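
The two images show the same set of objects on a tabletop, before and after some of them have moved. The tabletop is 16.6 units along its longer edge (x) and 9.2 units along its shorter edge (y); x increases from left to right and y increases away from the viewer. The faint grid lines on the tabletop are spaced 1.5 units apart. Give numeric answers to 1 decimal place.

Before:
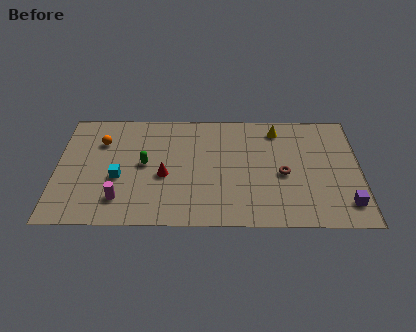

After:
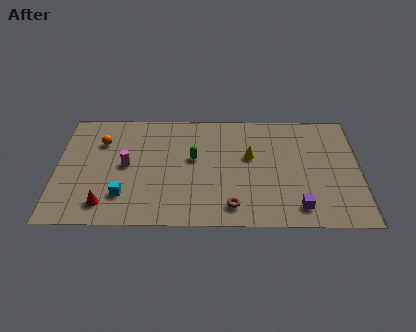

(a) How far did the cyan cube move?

1.4

The cyan cube was near (3.4, 3.7) before and (3.7, 2.3) after, so it travelled √(0.3² + 1.4²) ≈ 1.4 units.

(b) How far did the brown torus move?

3.8

The brown torus moved from about (12.4, 4.1) to (9.6, 1.5), a distance of √(2.8² + 2.6²) ≈ 3.8.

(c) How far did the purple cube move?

2.6

The purple cube was near (15.8, 1.8) before and (13.2, 1.5) after, so it travelled √(2.6² + 0.3²) ≈ 2.6 units.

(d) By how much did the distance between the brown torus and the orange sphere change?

-1.5

They were about 10.3 units apart before and 8.8 after — 1.5 units closer together.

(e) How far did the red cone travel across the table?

3.9

The red cone moved from about (5.9, 3.9) to (2.7, 1.6), a distance of √(3.2² + 2.3²) ≈ 3.9.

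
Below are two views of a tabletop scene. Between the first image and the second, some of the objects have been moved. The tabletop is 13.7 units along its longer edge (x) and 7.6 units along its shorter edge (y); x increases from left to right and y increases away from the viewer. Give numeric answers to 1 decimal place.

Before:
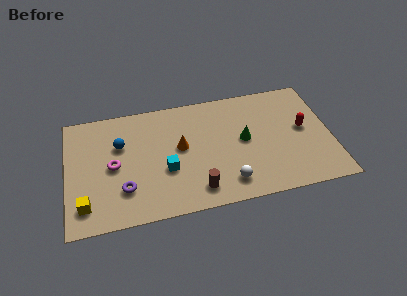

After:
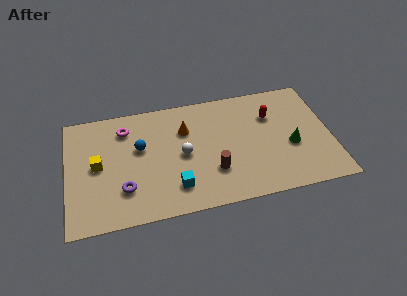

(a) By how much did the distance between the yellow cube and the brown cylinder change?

+0.4

The distance was about 5.7 in the first image and 6.1 in the second, so they moved 0.4 units further apart.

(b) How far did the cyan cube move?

1.3

The cyan cube was near (5.1, 2.9) before and (5.5, 1.7) after, so it travelled √(0.4² + 1.2²) ≈ 1.3 units.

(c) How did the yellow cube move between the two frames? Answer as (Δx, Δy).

(0.7, 2.4)

From the two frames, the yellow cube sits at roughly (0.9, 1.5) before and (1.6, 3.9) after.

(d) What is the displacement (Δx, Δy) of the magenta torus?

(0.7, 2.3)

From the two frames, the magenta torus sits at roughly (2.4, 3.7) before and (3.1, 6.0) after.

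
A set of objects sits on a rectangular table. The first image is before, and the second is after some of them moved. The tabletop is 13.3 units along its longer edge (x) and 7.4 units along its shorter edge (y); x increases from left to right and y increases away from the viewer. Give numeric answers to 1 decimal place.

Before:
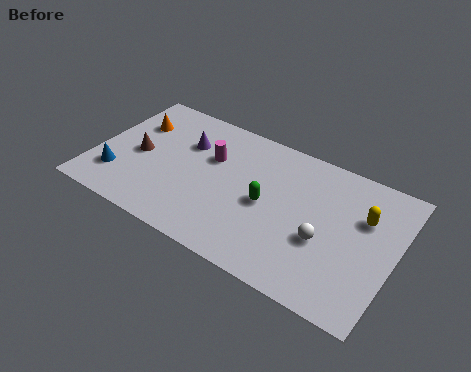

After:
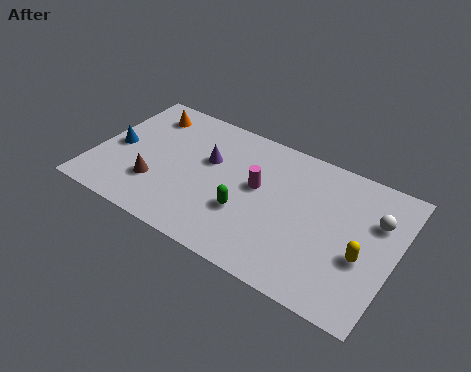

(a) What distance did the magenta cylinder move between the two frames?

2.3

The magenta cylinder moved from about (5.0, 4.8) to (7.2, 4.2), a distance of √(2.2² + 0.6²) ≈ 2.3.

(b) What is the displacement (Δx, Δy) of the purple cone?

(1.1, -0.5)

The purple cone was at about (3.8, 5.1) and moved to about (4.9, 4.6).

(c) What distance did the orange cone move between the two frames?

0.9

The orange cone moved from about (1.4, 5.2) to (1.8, 6.0), a distance of √(0.4² + 0.8²) ≈ 0.9.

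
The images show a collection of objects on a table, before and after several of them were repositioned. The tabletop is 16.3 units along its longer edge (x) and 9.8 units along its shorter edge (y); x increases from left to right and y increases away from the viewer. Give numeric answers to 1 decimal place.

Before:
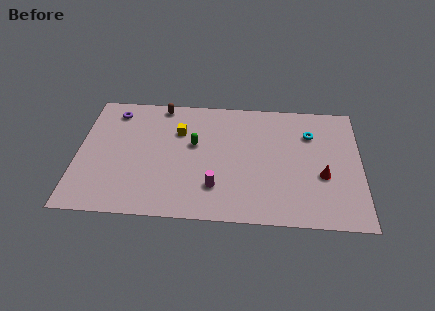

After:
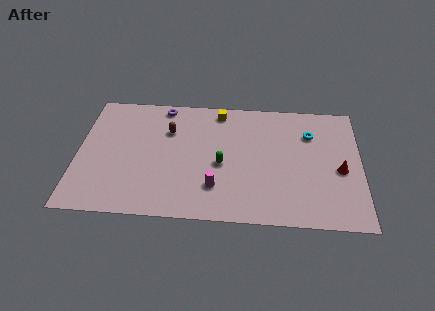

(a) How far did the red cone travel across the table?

1.1

From (14.1, 3.8) to (15.1, 4.3), the red cone covered √(1.0² + 0.5²) ≈ 1.1 units.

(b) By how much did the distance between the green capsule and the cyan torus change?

-1.0

Before: roughly 6.8 units apart; after: 5.8. That's 1.0 units closer together.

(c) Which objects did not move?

the cyan torus and the magenta cylinder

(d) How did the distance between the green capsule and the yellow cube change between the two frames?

+3.0

They were about 1.3 units apart before and 4.3 after — 3.0 units further apart.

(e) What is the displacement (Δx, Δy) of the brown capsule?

(0.5, -2.1)

The brown capsule was at about (4.7, 8.9) and moved to about (5.2, 6.8).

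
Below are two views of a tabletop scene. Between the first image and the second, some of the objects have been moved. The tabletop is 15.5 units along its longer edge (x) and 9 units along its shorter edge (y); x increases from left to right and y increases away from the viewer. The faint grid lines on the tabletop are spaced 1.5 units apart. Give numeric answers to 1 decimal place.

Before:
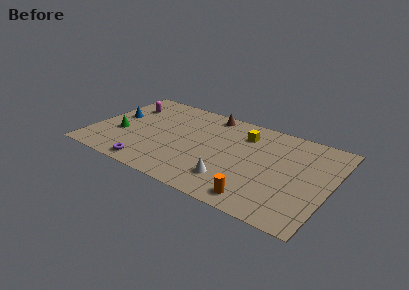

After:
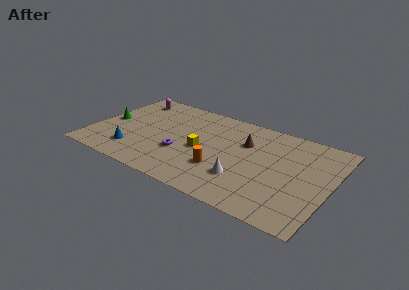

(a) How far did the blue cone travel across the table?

3.5

The blue cone was near (1.3, 5.1) before and (3.0, 2.0) after, so it travelled √(1.7² + 3.1²) ≈ 3.5 units.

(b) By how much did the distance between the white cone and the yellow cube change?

-1.4

Before: roughly 4.8 units apart; after: 3.4. That's 1.4 units closer together.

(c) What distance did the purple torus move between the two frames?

2.8

From (4.3, 1.0) to (6.0, 3.2), the purple torus covered √(1.7² + 2.2²) ≈ 2.8 units.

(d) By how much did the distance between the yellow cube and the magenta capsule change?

-1.5

Before: roughly 7.9 units apart; after: 6.4. That's 1.5 units closer together.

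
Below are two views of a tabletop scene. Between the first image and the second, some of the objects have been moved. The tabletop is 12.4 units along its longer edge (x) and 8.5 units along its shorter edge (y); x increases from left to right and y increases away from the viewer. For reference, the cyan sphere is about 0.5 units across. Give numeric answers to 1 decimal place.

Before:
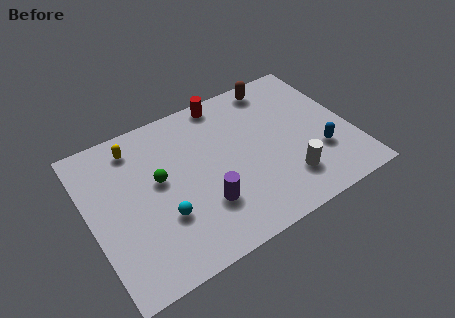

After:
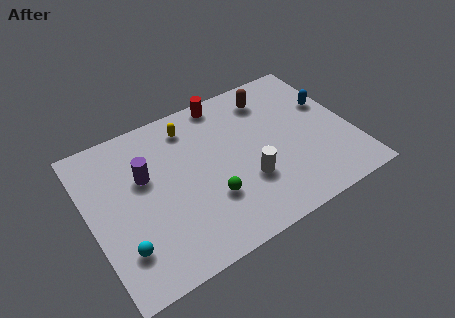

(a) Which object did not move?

the red cylinder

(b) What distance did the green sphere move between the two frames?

3.0

The green sphere moved from about (3.3, 4.8) to (5.4, 2.7), a distance of √(2.1² + 2.1²) ≈ 3.0.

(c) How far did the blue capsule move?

2.8

The blue capsule was near (10.7, 2.7) before and (11.6, 5.3) after, so it travelled √(0.9² + 2.6²) ≈ 2.8 units.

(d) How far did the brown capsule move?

0.7

From (9.4, 7.5) to (9.0, 6.9), the brown capsule covered √(0.4² + 0.6²) ≈ 0.7 units.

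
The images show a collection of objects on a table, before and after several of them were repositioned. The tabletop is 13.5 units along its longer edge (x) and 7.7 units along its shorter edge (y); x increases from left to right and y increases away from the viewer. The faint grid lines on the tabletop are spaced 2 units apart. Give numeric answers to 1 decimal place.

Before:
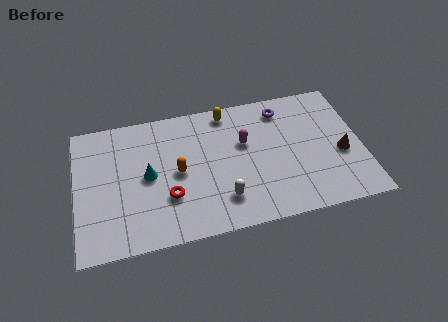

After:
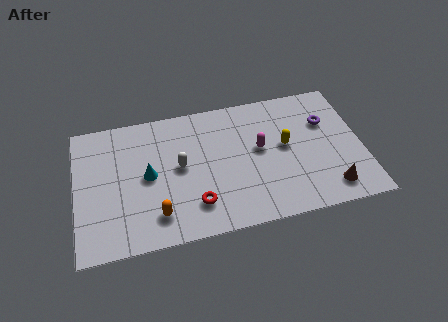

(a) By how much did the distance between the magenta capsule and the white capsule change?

+0.6

They were about 3.2 units apart before and 3.8 after — 0.6 units further apart.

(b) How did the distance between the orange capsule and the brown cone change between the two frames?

+0.4

Before: roughly 7.7 units apart; after: 8.1. That's 0.4 units further apart.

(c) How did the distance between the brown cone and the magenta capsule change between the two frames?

-0.5

The distance was about 4.8 in the first image and 4.3 in the second, so they moved 0.5 units closer together.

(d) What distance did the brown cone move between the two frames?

2.0

From (12.5, 3.2) to (11.8, 1.3), the brown cone covered √(0.7² + 1.9²) ≈ 2.0 units.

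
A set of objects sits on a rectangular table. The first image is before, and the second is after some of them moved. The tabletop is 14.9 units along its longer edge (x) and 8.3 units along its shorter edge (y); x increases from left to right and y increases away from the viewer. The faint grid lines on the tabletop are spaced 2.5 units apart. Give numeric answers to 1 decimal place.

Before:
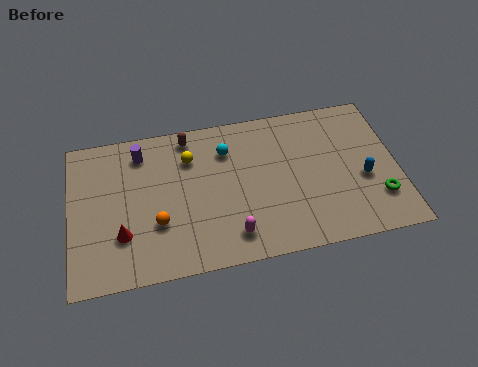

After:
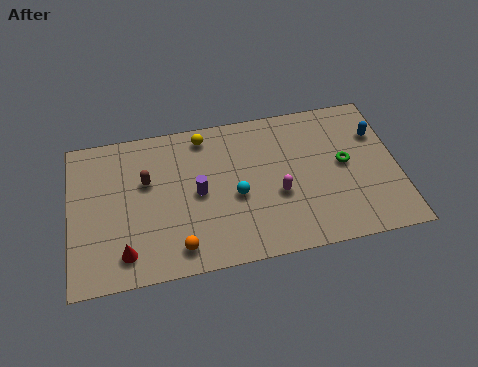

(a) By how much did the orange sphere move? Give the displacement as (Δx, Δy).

(0.9, -1.5)

The orange sphere was at about (3.9, 2.8) and moved to about (4.8, 1.3).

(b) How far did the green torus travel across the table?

2.6

From (13.9, 2.2) to (12.5, 4.4), the green torus covered √(1.4² + 2.2²) ≈ 2.6 units.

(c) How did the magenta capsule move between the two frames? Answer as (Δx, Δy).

(2.2, 1.8)

From the two frames, the magenta capsule sits at roughly (7.2, 1.5) before and (9.4, 3.3) after.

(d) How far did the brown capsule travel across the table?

2.9

The brown capsule was near (5.5, 7.3) before and (3.5, 5.2) after, so it travelled √(2.0² + 2.1²) ≈ 2.9 units.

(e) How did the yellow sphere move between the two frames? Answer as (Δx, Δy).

(0.7, 1.1)

The yellow sphere was at about (5.5, 6.1) and moved to about (6.2, 7.2).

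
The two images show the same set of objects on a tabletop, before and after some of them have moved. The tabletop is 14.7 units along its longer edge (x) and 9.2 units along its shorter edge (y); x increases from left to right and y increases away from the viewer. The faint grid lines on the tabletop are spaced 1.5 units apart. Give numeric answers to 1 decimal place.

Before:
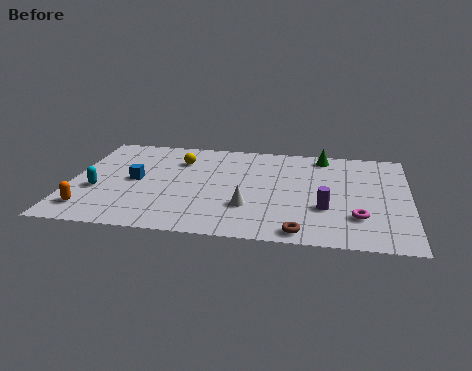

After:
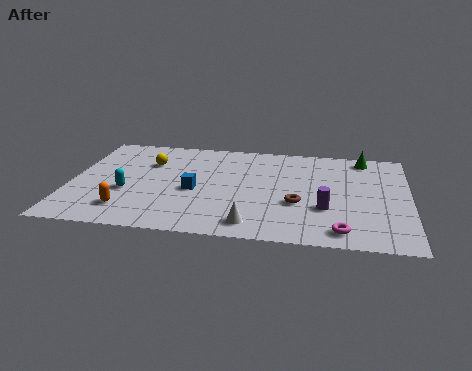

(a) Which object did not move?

the purple cylinder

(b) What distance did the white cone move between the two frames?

1.5

From (7.8, 2.8) to (8.0, 1.3), the white cone covered √(0.2² + 1.5²) ≈ 1.5 units.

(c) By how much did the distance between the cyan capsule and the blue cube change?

+1.0

They were about 1.9 units apart before and 2.9 after — 1.0 units further apart.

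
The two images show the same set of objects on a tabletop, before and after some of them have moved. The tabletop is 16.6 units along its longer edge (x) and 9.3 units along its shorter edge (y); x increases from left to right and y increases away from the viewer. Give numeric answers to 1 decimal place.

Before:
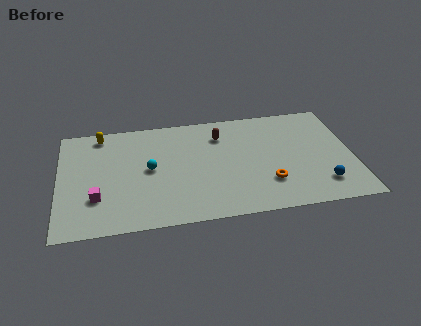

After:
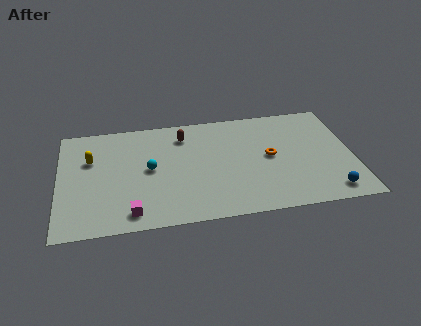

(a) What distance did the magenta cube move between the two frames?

2.4

The magenta cube was near (2.1, 2.8) before and (4.0, 1.3) after, so it travelled √(1.9² + 1.5²) ≈ 2.4 units.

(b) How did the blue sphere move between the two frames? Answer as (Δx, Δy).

(0.4, -0.7)

The blue sphere started near (14.7, 2.0) and ended near (15.1, 1.3).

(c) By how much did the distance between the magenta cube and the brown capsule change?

-1.5

Before: roughly 8.3 units apart; after: 6.8. That's 1.5 units closer together.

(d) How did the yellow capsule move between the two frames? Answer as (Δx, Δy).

(-0.6, -2.1)

The yellow capsule was at about (2.4, 8.2) and moved to about (1.8, 6.1).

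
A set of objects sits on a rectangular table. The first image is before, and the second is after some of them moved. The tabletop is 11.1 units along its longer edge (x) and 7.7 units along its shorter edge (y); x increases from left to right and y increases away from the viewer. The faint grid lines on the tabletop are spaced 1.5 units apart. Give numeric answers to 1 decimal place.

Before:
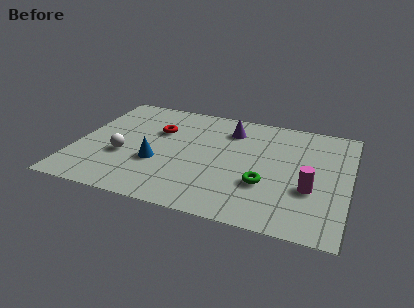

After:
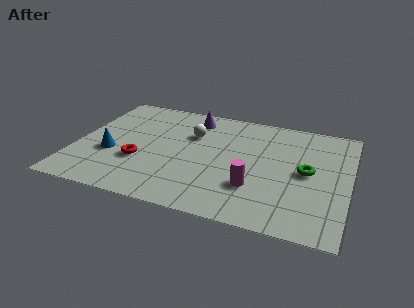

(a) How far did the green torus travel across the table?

2.1

The green torus moved from about (7.8, 2.6) to (9.4, 3.9), a distance of √(1.6² + 1.3²) ≈ 2.1.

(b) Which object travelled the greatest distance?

the white sphere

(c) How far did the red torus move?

2.5

The red torus was near (3.2, 5.1) before and (2.7, 2.7) after, so it travelled √(0.5² + 2.4²) ≈ 2.5 units.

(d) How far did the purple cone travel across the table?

1.6

From (6.1, 6.0) to (4.5, 6.4), the purple cone covered √(1.6² + 0.4²) ≈ 1.6 units.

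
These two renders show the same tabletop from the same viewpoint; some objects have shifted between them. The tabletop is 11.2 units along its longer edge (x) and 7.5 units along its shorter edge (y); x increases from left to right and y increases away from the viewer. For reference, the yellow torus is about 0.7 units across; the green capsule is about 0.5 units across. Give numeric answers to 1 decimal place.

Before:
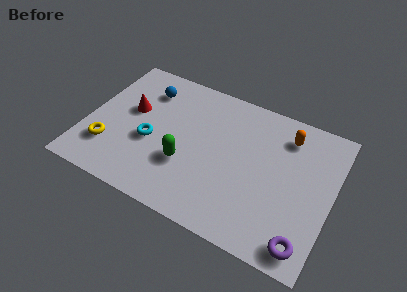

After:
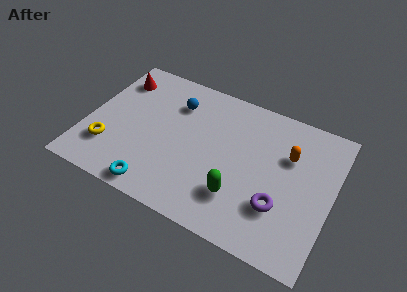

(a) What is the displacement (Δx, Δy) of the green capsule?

(2.5, -0.6)

The green capsule was at about (4.7, 2.6) and moved to about (7.2, 2.0).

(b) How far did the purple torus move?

1.8

The purple torus moved from about (10.3, 1.0) to (9.0, 2.3), a distance of √(1.3² + 1.3²) ≈ 1.8.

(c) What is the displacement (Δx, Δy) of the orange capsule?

(0.2, -1.0)

The orange capsule started near (8.9, 6.0) and ended near (9.1, 5.0).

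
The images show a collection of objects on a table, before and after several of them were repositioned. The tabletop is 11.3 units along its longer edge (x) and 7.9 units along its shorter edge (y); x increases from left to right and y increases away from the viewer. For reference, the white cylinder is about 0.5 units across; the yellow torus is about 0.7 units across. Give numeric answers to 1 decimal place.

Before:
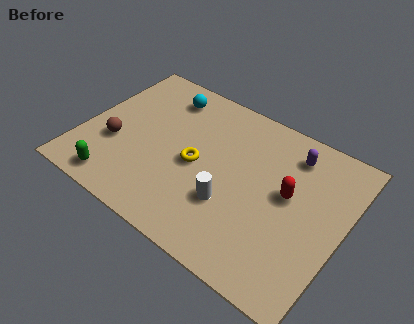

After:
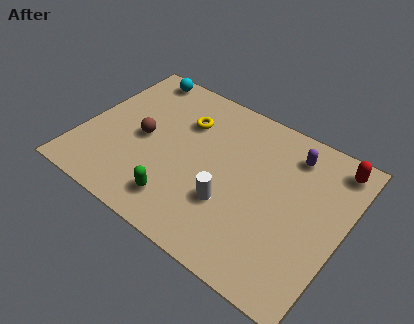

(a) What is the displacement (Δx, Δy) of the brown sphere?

(1.1, 0.9)

The brown sphere started near (1.5, 2.9) and ended near (2.6, 3.8).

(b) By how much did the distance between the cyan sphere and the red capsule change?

+2.6

They were about 6.3 units apart before and 8.9 after — 2.6 units further apart.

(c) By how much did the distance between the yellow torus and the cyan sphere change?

-0.5

Before: roughly 3.4 units apart; after: 2.9. That's 0.5 units closer together.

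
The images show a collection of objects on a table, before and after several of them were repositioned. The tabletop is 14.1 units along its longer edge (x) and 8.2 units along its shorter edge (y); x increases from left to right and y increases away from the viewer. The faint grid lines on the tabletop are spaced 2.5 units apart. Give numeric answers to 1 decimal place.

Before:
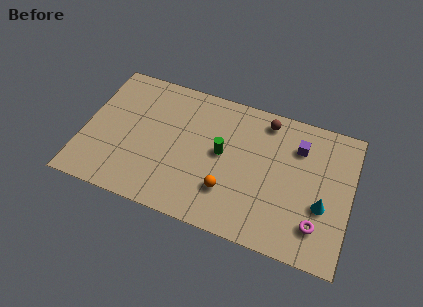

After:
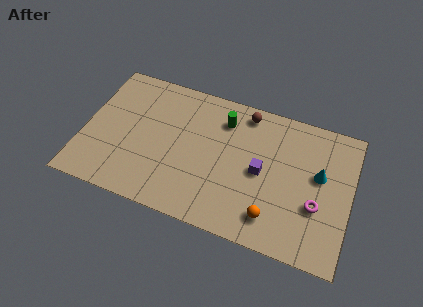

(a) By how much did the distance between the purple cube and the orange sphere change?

-2.6

The distance was about 5.1 in the first image and 2.5 in the second, so they moved 2.6 units closer together.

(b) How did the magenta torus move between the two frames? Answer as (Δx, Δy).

(-0.1, 1.1)

From the two frames, the magenta torus sits at roughly (12.5, 1.9) before and (12.4, 3.0) after.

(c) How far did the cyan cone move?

1.7

The cyan cone was near (12.7, 3.1) before and (12.4, 4.8) after, so it travelled √(0.3² + 1.7²) ≈ 1.7 units.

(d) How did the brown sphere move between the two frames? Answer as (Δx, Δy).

(-1.1, 0.1)

From the two frames, the brown sphere sits at roughly (9.4, 7.1) before and (8.3, 7.2) after.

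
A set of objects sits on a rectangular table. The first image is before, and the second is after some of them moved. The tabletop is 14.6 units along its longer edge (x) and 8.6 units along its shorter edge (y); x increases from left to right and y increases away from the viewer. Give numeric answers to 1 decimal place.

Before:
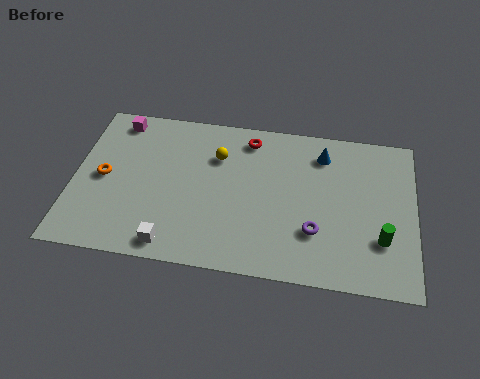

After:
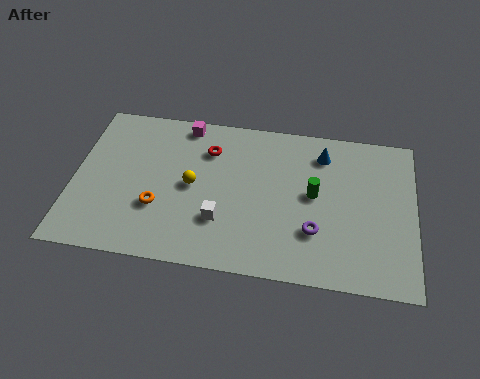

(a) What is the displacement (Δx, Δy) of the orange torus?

(2.4, -1.3)

From the two frames, the orange torus sits at roughly (1.3, 4.2) before and (3.7, 2.9) after.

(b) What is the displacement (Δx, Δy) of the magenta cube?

(2.9, 0.2)

The magenta cube started near (1.7, 7.5) and ended near (4.6, 7.7).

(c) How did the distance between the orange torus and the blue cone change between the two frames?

-1.7

They were about 9.7 units apart before and 8.0 after — 1.7 units closer together.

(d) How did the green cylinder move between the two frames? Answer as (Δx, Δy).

(-2.9, 2.0)

The green cylinder started near (13.2, 2.6) and ended near (10.3, 4.6).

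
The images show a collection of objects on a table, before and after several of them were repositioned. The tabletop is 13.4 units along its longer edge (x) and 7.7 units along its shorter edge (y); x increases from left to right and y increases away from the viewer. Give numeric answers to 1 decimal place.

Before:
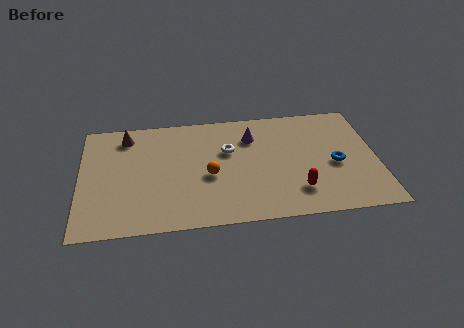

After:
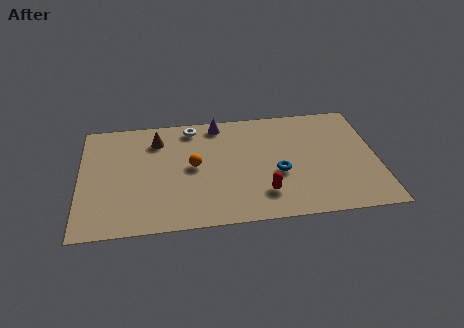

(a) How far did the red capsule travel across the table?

1.5

From (9.7, 1.8) to (8.2, 1.8), the red capsule covered √(1.5² + 0.0²) ≈ 1.5 units.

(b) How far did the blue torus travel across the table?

2.6

The blue torus moved from about (11.5, 3.4) to (8.9, 3.1), a distance of √(2.6² + 0.3²) ≈ 2.6.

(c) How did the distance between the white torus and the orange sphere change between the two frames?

+0.9

They were about 1.8 units apart before and 2.7 after — 0.9 units further apart.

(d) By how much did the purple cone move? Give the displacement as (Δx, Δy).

(-1.5, 1.1)

The purple cone started near (7.8, 5.7) and ended near (6.3, 6.8).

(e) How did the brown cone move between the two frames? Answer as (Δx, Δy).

(1.4, -0.4)

From the two frames, the brown cone sits at roughly (2.1, 6.4) before and (3.5, 6.0) after.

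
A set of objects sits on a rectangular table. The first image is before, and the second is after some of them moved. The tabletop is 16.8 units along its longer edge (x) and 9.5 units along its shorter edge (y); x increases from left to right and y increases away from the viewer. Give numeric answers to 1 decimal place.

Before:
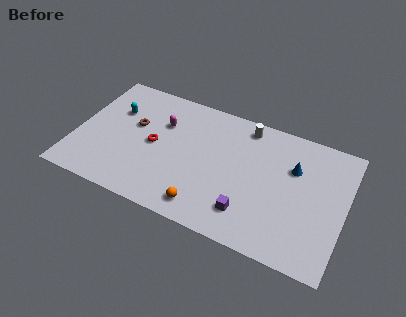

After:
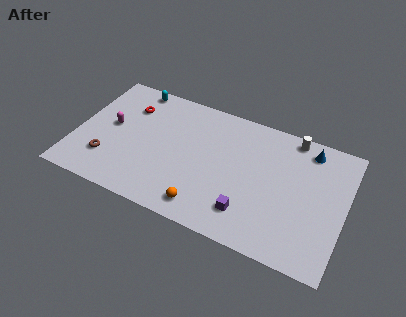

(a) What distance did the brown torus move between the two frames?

3.5

From (3.5, 5.7) to (2.2, 2.5), the brown torus covered √(1.3² + 3.2²) ≈ 3.5 units.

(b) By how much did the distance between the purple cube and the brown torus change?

+0.5

The distance was about 8.4 in the first image and 8.9 in the second, so they moved 0.5 units further apart.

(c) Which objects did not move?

the orange sphere and the purple cube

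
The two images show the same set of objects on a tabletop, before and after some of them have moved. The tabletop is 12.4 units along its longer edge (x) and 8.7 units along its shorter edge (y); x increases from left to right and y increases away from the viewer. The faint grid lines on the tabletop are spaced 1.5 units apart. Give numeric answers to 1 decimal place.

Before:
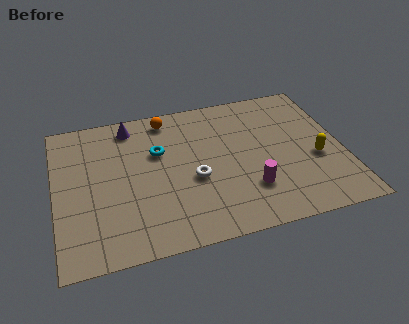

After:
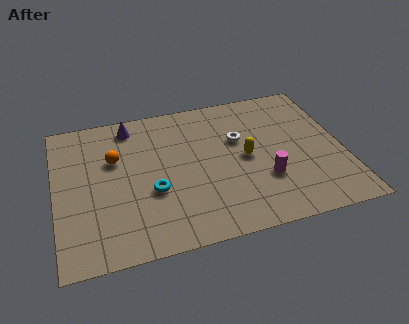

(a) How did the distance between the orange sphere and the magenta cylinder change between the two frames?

+0.8

They were about 6.1 units apart before and 6.9 after — 0.8 units further apart.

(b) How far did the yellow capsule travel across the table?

3.1

From (11.2, 3.5) to (8.2, 4.3), the yellow capsule covered √(3.0² + 0.8²) ≈ 3.1 units.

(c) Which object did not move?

the purple cone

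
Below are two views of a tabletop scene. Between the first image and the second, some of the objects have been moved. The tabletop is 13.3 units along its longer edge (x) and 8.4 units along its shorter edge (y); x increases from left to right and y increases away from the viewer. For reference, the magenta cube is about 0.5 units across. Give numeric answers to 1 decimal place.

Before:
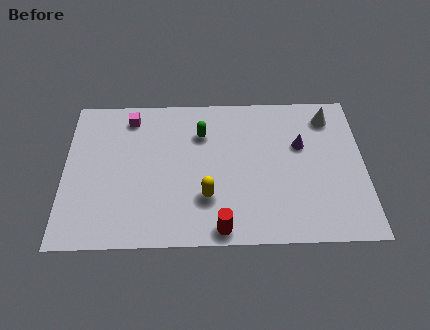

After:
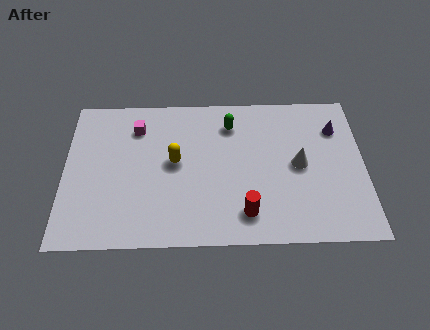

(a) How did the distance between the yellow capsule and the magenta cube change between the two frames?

-3.1

They were about 5.7 units apart before and 2.6 after — 3.1 units closer together.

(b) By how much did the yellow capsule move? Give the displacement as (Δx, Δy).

(-1.4, 2.0)

From the two frames, the yellow capsule sits at roughly (6.3, 2.5) before and (4.9, 4.5) after.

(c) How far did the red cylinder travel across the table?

1.4

The red cylinder was near (6.9, 0.8) before and (8.0, 1.6) after, so it travelled √(1.1² + 0.8²) ≈ 1.4 units.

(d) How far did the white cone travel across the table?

3.0

The white cone was near (11.8, 6.9) before and (10.4, 4.2) after, so it travelled √(1.4² + 2.7²) ≈ 3.0 units.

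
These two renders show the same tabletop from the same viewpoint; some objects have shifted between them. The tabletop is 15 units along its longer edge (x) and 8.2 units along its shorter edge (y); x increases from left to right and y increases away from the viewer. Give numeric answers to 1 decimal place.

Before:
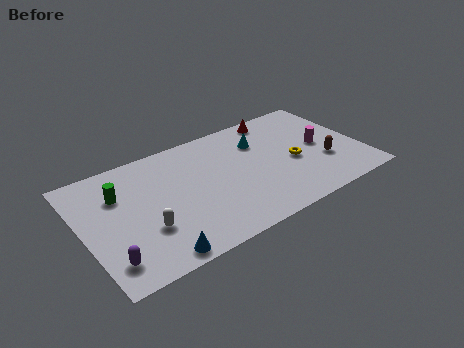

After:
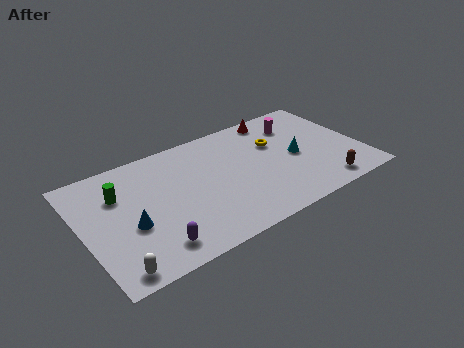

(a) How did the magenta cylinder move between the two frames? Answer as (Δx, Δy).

(-0.9, 2.2)

The magenta cylinder started near (12.9, 4.1) and ended near (12.0, 6.3).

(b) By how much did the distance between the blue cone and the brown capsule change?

+0.5

The distance was about 9.8 in the first image and 10.3 in the second, so they moved 0.5 units further apart.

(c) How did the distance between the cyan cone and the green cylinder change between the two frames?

+1.9

The distance was about 7.7 in the first image and 9.6 in the second, so they moved 1.9 units further apart.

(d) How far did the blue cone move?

2.7

The blue cone was near (3.3, 0.8) before and (2.4, 3.3) after, so it travelled √(0.9² + 2.5²) ≈ 2.7 units.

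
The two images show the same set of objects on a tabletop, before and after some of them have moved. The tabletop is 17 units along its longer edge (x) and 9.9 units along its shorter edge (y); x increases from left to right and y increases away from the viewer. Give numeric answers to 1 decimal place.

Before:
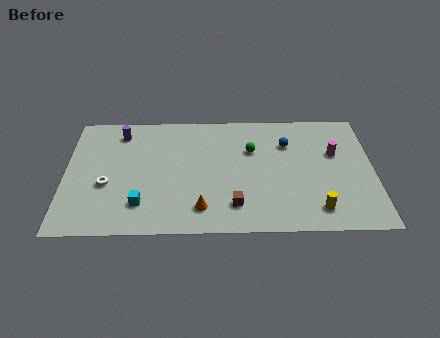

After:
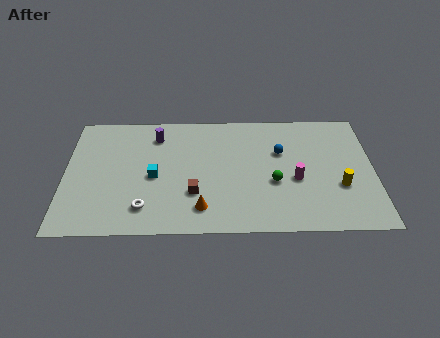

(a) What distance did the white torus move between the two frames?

2.8

The white torus was near (2.3, 3.9) before and (4.4, 2.0) after, so it travelled √(2.1² + 1.9²) ≈ 2.8 units.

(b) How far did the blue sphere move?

0.8

The blue sphere was near (12.3, 7.1) before and (11.9, 6.4) after, so it travelled √(0.4² + 0.7²) ≈ 0.8 units.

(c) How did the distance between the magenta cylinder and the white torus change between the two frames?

-4.2

They were about 12.8 units apart before and 8.6 after — 4.2 units closer together.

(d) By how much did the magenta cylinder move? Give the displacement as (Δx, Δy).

(-2.2, -2.1)

From the two frames, the magenta cylinder sits at roughly (14.9, 6.2) before and (12.7, 4.1) after.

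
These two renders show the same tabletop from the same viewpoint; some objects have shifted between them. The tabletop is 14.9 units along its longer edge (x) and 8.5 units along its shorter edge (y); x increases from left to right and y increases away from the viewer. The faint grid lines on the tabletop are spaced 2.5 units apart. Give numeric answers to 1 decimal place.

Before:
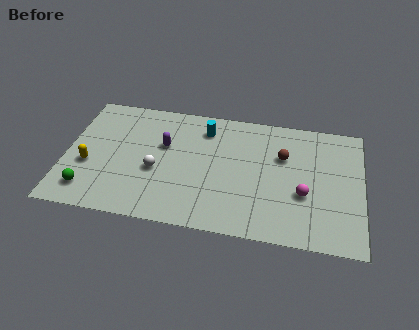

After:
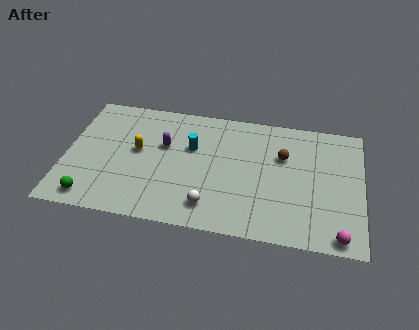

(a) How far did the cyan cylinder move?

1.5

From (6.9, 6.8) to (6.3, 5.4), the cyan cylinder covered √(0.6² + 1.4²) ≈ 1.5 units.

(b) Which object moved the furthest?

the white sphere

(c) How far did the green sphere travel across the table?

0.5

The green sphere was near (1.3, 1.6) before and (1.5, 1.1) after, so it travelled √(0.2² + 0.5²) ≈ 0.5 units.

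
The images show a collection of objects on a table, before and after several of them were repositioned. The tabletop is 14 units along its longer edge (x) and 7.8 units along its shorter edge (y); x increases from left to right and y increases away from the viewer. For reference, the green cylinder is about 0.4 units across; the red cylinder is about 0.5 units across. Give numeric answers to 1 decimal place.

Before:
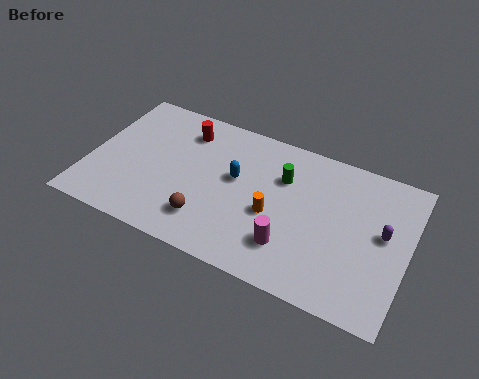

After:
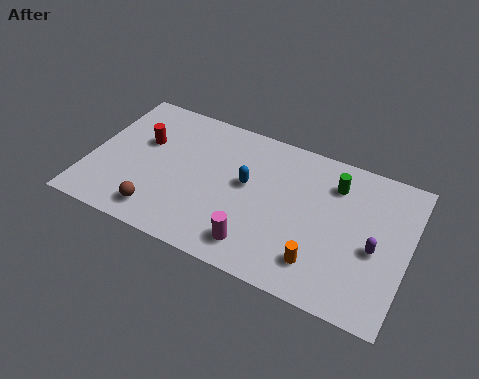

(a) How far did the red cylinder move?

2.1

From (3.9, 6.2) to (2.2, 4.9), the red cylinder covered √(1.7² + 1.3²) ≈ 2.1 units.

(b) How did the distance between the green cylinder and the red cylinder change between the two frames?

+3.9

Before: roughly 4.6 units apart; after: 8.5. That's 3.9 units further apart.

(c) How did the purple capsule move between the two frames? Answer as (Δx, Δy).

(-0.3, -0.9)

From the two frames, the purple capsule sits at roughly (12.9, 4.3) before and (12.6, 3.4) after.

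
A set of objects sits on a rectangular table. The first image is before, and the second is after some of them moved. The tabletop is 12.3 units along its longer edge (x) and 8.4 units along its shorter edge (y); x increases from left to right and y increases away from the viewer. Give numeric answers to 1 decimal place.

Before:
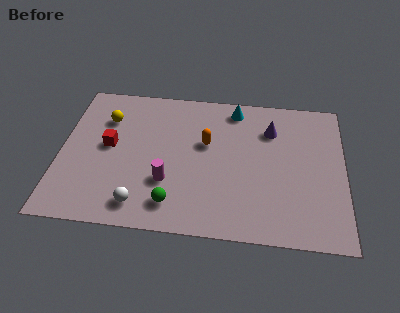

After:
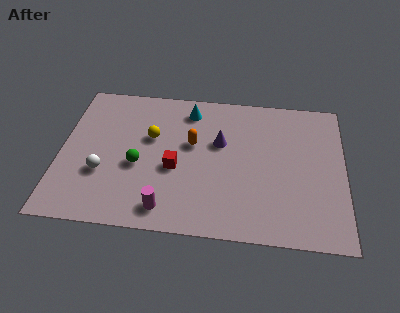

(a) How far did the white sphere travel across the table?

2.3

From (3.6, 1.3) to (1.9, 2.9), the white sphere covered √(1.7² + 1.6²) ≈ 2.3 units.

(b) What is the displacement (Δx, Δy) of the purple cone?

(-2.2, -1.0)

The purple cone was at about (9.1, 6.2) and moved to about (6.9, 5.2).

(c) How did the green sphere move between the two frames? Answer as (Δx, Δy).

(-1.6, 2.0)

From the two frames, the green sphere sits at roughly (5.0, 1.5) before and (3.4, 3.5) after.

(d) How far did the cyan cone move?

2.0

From (7.5, 7.3) to (5.5, 7.0), the cyan cone covered √(2.0² + 0.3²) ≈ 2.0 units.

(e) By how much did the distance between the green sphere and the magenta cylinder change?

+1.4

They were about 1.2 units apart before and 2.6 after — 1.4 units further apart.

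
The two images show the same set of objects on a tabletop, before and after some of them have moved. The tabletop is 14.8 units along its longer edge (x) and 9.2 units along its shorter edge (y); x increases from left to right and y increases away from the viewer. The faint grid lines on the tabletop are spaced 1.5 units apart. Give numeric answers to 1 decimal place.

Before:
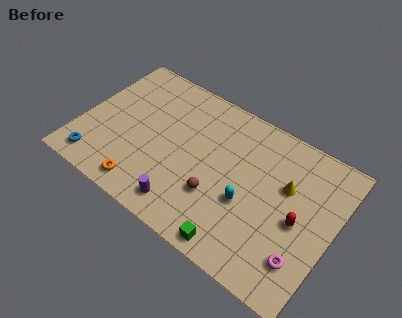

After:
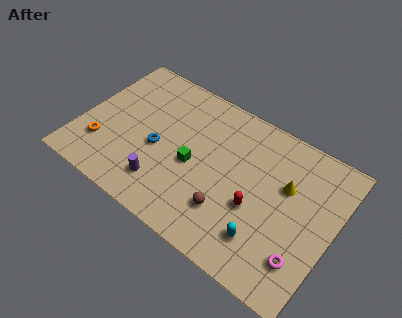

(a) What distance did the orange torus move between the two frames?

3.1

The orange torus moved from about (4.3, 1.2) to (1.5, 2.5), a distance of √(2.8² + 1.3²) ≈ 3.1.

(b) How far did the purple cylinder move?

1.5

The purple cylinder was near (6.7, 1.4) before and (5.3, 2.0) after, so it travelled √(1.4² + 0.6²) ≈ 1.5 units.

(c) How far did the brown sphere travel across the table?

0.9

From (8.3, 3.0) to (9.1, 2.5), the brown sphere covered √(0.8² + 0.5²) ≈ 0.9 units.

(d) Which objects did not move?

the yellow cone and the magenta torus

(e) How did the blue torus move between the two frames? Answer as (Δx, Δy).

(3.2, 2.7)

The blue torus started near (1.4, 1.3) and ended near (4.6, 4.0).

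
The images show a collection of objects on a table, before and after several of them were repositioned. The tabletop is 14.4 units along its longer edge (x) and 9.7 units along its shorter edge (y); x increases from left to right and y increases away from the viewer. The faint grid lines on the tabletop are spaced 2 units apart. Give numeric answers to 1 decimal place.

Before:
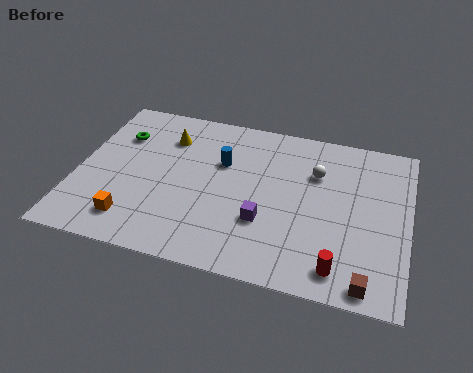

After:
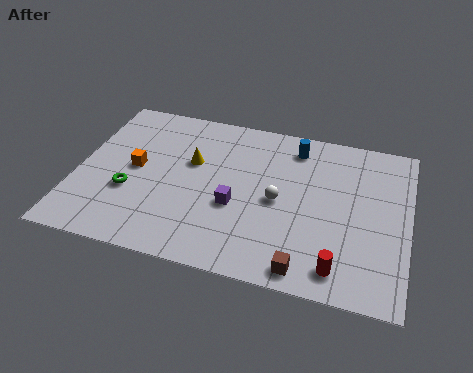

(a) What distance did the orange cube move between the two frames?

3.2

From (2.7, 1.8) to (2.5, 5.0), the orange cube covered √(0.2² + 3.2²) ≈ 3.2 units.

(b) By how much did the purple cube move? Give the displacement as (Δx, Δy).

(-1.3, 0.6)

The purple cube was at about (8.3, 3.2) and moved to about (7.0, 3.8).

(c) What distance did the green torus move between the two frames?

3.5

From (1.6, 6.9) to (2.4, 3.5), the green torus covered √(0.8² + 3.4²) ≈ 3.5 units.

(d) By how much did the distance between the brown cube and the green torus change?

-4.5

They were about 12.7 units apart before and 8.2 after — 4.5 units closer together.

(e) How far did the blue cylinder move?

3.6

The blue cylinder moved from about (6.2, 6.3) to (9.3, 8.1), a distance of √(3.1² + 1.8²) ≈ 3.6.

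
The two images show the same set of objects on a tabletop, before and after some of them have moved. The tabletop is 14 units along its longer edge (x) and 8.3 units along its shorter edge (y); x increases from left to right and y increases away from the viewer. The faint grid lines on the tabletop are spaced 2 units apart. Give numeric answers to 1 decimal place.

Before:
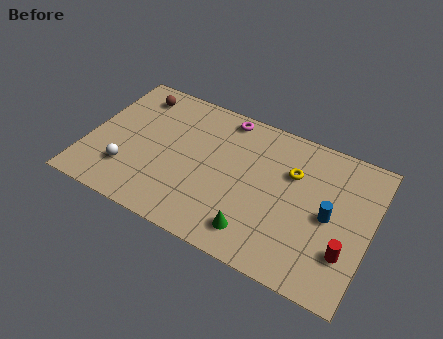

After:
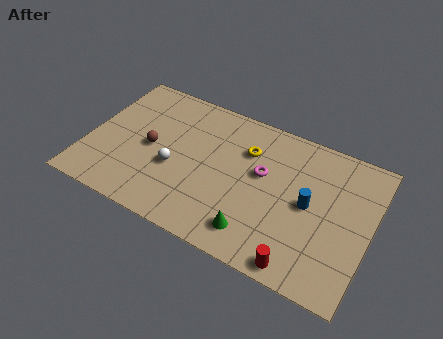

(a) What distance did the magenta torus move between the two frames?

3.3

The magenta torus was near (6.4, 7.4) before and (8.6, 4.9) after, so it travelled √(2.2² + 2.5²) ≈ 3.3 units.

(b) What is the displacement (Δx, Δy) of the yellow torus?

(-2.3, 0.3)

From the two frames, the yellow torus sits at roughly (10.0, 5.6) before and (7.7, 5.9) after.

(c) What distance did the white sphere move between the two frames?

2.5

From (2.2, 2.2) to (4.4, 3.3), the white sphere covered √(2.2² + 1.1²) ≈ 2.5 units.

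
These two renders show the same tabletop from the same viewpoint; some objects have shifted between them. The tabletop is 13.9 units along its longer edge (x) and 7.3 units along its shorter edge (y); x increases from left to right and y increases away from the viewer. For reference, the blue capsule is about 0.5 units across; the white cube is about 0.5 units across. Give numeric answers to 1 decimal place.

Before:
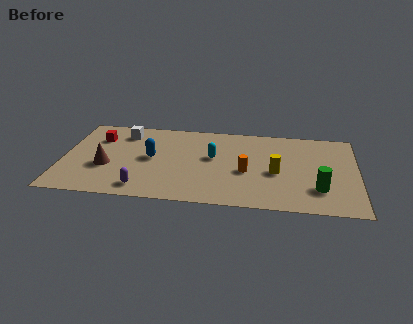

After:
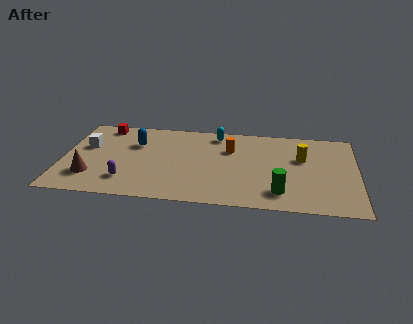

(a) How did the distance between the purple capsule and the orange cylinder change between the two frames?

+0.6

They were about 5.2 units apart before and 5.8 after — 0.6 units further apart.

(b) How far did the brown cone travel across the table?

1.1

The brown cone was near (2.1, 2.8) before and (1.4, 1.9) after, so it travelled √(0.7² + 0.9²) ≈ 1.1 units.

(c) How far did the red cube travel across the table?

1.1

The red cube moved from about (1.6, 5.3) to (1.8, 6.4), a distance of √(0.2² + 1.1²) ≈ 1.1.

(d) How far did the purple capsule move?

1.0

The purple capsule moved from about (3.9, 1.1) to (3.1, 1.7), a distance of √(0.8² + 0.6²) ≈ 1.0.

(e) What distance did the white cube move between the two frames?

2.2

The white cube moved from about (2.8, 5.9) to (1.1, 4.5), a distance of √(1.7² + 1.4²) ≈ 2.2.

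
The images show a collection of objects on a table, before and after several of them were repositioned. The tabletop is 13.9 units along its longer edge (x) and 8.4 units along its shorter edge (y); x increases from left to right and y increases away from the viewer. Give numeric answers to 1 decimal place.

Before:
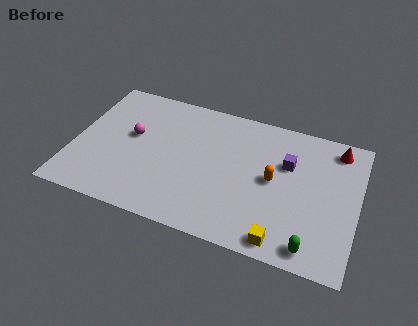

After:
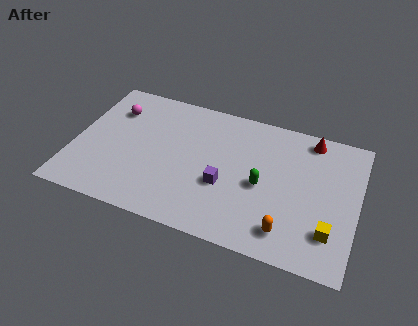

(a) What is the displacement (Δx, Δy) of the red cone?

(-1.3, 0.2)

From the two frames, the red cone sits at roughly (12.7, 7.2) before and (11.4, 7.4) after.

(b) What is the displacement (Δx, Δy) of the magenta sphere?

(-1.1, 1.4)

From the two frames, the magenta sphere sits at roughly (2.8, 4.8) before and (1.7, 6.2) after.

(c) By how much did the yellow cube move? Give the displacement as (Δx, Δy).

(2.2, 1.2)

The yellow cube was at about (10.5, 0.9) and moved to about (12.7, 2.1).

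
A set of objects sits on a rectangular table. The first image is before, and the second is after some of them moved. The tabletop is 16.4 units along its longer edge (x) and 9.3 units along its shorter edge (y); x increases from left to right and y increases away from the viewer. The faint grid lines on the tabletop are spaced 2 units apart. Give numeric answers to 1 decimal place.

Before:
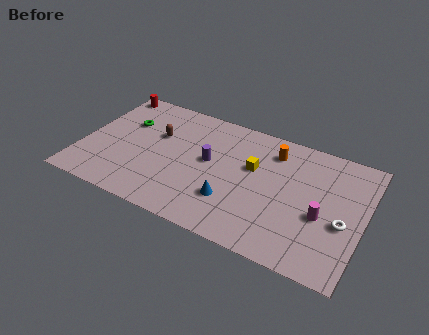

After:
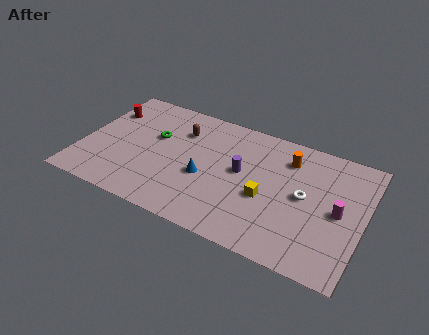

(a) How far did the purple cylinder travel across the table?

1.9

From (7.4, 5.1) to (9.3, 5.1), the purple cylinder covered √(1.9² + 0.0²) ≈ 1.9 units.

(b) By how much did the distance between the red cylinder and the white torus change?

-3.0

They were about 15.1 units apart before and 12.1 after — 3.0 units closer together.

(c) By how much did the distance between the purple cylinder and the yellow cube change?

-0.5

Before: roughly 2.6 units apart; after: 2.1. That's 0.5 units closer together.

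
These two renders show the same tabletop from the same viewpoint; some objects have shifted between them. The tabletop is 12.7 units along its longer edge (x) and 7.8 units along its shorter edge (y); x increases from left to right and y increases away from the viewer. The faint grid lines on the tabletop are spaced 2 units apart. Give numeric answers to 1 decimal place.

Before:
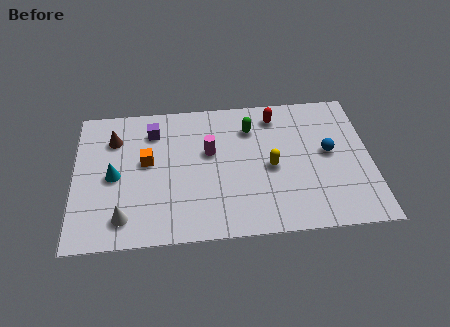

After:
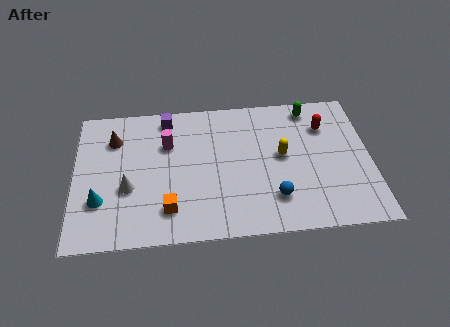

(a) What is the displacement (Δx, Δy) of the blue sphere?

(-2.4, -2.3)

From the two frames, the blue sphere sits at roughly (10.9, 4.2) before and (8.5, 1.9) after.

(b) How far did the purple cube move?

0.9

From (3.4, 6.1) to (4.0, 6.8), the purple cube covered √(0.6² + 0.7²) ≈ 0.9 units.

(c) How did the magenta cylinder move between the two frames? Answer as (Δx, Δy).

(-1.8, 0.6)

The magenta cylinder started near (5.8, 4.7) and ended near (4.0, 5.3).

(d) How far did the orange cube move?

2.8

From (3.1, 4.4) to (4.0, 1.7), the orange cube covered √(0.9² + 2.7²) ≈ 2.8 units.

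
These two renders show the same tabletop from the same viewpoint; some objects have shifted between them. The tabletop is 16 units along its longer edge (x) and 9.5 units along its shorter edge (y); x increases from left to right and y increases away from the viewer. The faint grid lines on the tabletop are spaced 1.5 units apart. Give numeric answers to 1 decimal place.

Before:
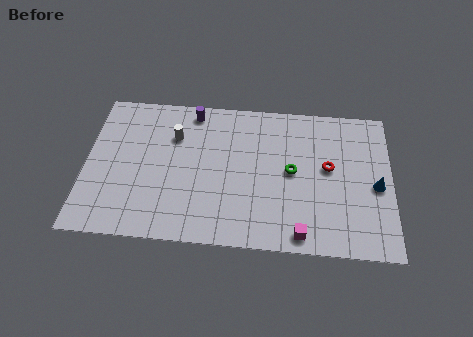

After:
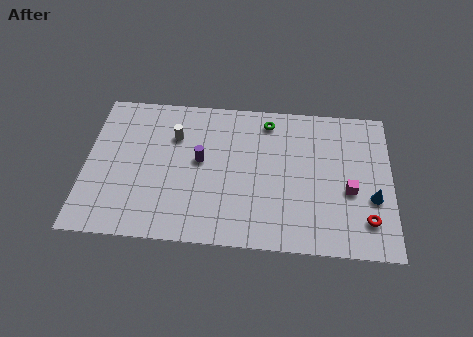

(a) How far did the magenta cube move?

3.8

The magenta cube was near (11.3, 1.0) before and (13.8, 3.9) after, so it travelled √(2.5² + 2.9²) ≈ 3.8 units.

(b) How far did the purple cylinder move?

3.2

The purple cylinder was near (5.5, 8.4) before and (6.0, 5.2) after, so it travelled √(0.5² + 3.2²) ≈ 3.2 units.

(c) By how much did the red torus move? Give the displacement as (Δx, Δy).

(2.0, -3.2)

The red torus was at about (12.7, 5.3) and moved to about (14.7, 2.1).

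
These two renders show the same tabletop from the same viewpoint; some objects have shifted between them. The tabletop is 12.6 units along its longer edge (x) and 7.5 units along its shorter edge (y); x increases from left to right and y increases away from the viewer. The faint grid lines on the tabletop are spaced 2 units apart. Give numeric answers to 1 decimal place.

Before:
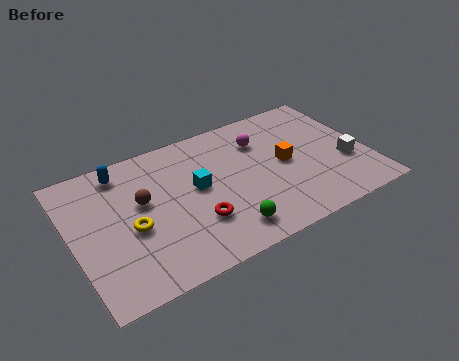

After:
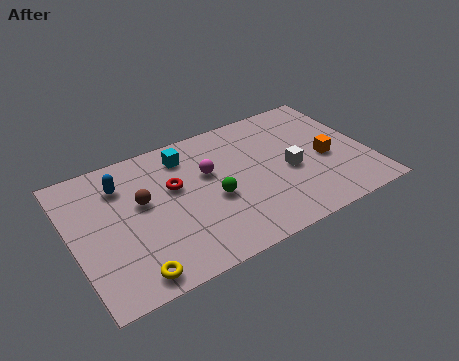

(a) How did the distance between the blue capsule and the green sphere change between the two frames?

-1.9

Before: roughly 6.3 units apart; after: 4.4. That's 1.9 units closer together.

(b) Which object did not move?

the brown sphere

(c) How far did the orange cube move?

1.8

The orange cube was near (9.1, 3.8) before and (10.8, 3.3) after, so it travelled √(1.7² + 0.5²) ≈ 1.8 units.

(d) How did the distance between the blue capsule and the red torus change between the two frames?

-2.5

The distance was about 4.9 in the first image and 2.4 in the second, so they moved 2.5 units closer together.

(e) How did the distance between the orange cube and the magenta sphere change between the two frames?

+3.2

Before: roughly 1.9 units apart; after: 5.1. That's 3.2 units further apart.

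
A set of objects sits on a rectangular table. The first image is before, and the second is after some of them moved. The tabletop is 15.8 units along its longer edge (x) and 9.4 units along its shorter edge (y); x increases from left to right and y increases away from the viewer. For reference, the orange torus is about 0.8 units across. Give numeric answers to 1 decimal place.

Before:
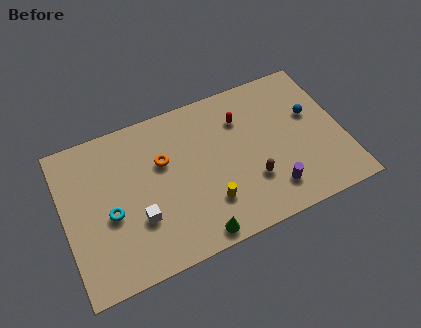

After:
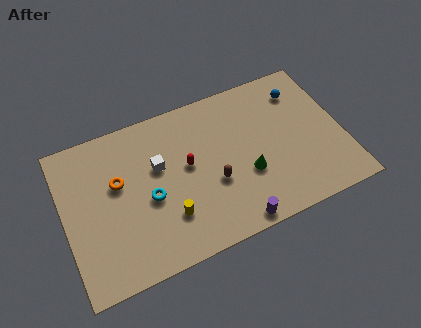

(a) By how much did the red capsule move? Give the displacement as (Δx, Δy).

(-3.3, -1.7)

The red capsule started near (10.3, 6.9) and ended near (7.0, 5.2).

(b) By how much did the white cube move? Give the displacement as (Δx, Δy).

(1.4, 2.7)

The white cube was at about (4.0, 3.1) and moved to about (5.4, 5.8).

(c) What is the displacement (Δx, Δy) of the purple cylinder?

(-2.3, -1.1)

From the two frames, the purple cylinder sits at roughly (11.4, 1.9) before and (9.1, 0.8) after.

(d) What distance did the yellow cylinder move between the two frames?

2.3

From (7.9, 2.5) to (5.6, 2.6), the yellow cylinder covered √(2.3² + 0.1²) ≈ 2.3 units.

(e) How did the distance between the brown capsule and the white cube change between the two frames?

-2.8

Before: roughly 6.4 units apart; after: 3.6. That's 2.8 units closer together.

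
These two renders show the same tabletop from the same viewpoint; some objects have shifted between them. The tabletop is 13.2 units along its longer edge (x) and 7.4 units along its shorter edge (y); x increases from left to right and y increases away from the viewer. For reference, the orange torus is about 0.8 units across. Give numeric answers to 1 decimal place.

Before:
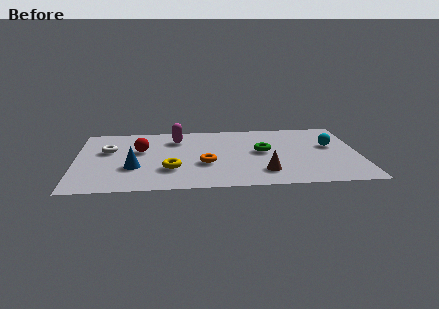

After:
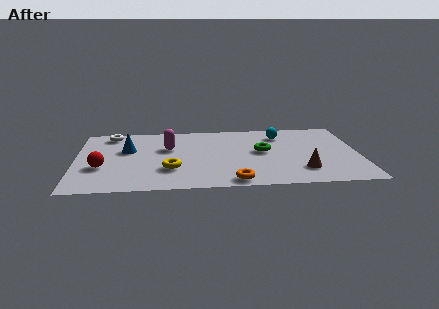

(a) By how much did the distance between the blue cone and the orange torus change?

+2.9

They were about 3.3 units apart before and 6.2 after — 2.9 units further apart.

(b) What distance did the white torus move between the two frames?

1.8

The white torus moved from about (1.5, 4.6) to (1.6, 6.4), a distance of √(0.1² + 1.8²) ≈ 1.8.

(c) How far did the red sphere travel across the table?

2.5

From (3.0, 4.5) to (1.2, 2.7), the red sphere covered √(1.8² + 1.8²) ≈ 2.5 units.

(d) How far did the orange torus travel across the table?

2.4

The orange torus was near (6.0, 2.8) before and (7.3, 0.8) after, so it travelled √(1.3² + 2.0²) ≈ 2.4 units.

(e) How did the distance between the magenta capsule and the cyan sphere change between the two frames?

-1.9

The distance was about 7.3 in the first image and 5.4 in the second, so they moved 1.9 units closer together.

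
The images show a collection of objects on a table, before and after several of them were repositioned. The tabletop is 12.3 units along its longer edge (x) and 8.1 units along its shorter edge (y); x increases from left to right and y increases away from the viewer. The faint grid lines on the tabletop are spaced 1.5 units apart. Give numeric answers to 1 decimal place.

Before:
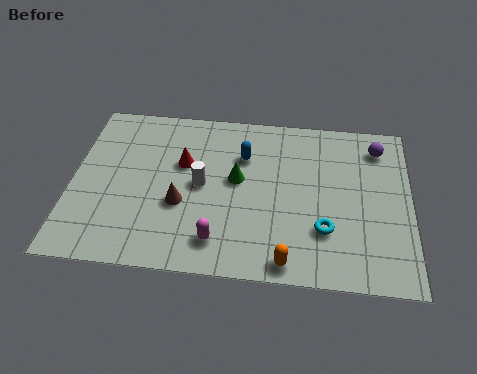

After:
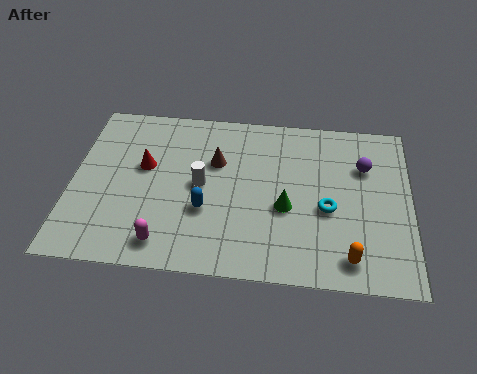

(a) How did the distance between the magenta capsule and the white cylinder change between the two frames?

+0.4

Before: roughly 2.7 units apart; after: 3.1. That's 0.4 units further apart.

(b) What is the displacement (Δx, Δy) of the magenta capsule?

(-1.9, -0.3)

The magenta capsule started near (5.4, 1.5) and ended near (3.5, 1.2).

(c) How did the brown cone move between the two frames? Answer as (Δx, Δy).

(1.2, 2.2)

The brown cone started near (4.0, 3.1) and ended near (5.2, 5.3).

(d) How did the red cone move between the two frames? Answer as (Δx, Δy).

(-1.4, -0.3)

The red cone was at about (4.0, 5.1) and moved to about (2.6, 4.8).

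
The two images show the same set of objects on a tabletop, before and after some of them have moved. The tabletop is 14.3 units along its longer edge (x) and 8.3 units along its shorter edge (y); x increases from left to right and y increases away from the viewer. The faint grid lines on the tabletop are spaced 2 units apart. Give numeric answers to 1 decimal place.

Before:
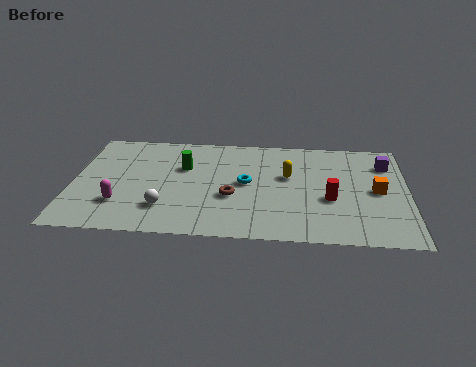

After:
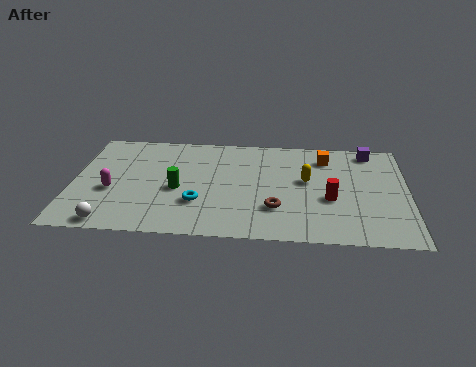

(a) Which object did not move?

the red cylinder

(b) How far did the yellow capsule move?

0.9

The yellow capsule moved from about (9.2, 5.0) to (10.0, 4.7), a distance of √(0.8² + 0.3²) ≈ 0.9.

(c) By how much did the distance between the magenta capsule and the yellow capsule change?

+0.8

They were about 7.6 units apart before and 8.4 after — 0.8 units further apart.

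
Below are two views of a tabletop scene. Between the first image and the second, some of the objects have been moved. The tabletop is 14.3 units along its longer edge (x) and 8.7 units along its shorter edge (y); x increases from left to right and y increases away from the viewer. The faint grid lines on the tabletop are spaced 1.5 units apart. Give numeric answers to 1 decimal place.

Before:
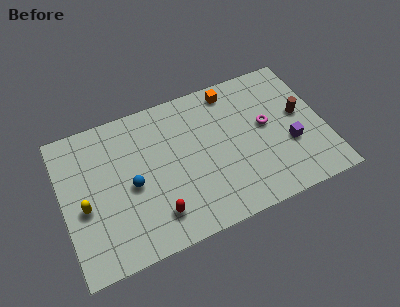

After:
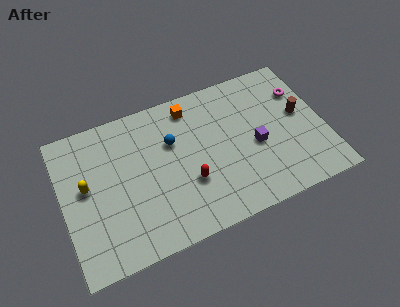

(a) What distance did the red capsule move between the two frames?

2.2

From (4.8, 1.8) to (6.7, 3.0), the red capsule covered √(1.9² + 1.2²) ≈ 2.2 units.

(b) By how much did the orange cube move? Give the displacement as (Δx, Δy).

(-2.3, -0.2)

The orange cube was at about (9.6, 7.6) and moved to about (7.3, 7.4).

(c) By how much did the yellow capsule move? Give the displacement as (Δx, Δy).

(0.2, 1.1)

From the two frames, the yellow capsule sits at roughly (1.1, 3.7) before and (1.3, 4.8) after.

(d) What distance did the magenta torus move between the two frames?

2.5

The magenta torus was near (11.2, 4.8) before and (13.3, 6.2) after, so it travelled √(2.1² + 1.4²) ≈ 2.5 units.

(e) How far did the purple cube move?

1.9

From (12.3, 3.2) to (10.5, 3.8), the purple cube covered √(1.8² + 0.6²) ≈ 1.9 units.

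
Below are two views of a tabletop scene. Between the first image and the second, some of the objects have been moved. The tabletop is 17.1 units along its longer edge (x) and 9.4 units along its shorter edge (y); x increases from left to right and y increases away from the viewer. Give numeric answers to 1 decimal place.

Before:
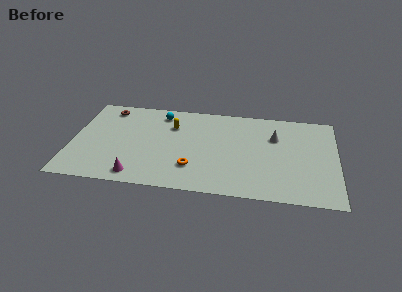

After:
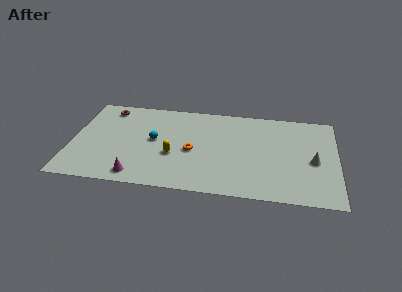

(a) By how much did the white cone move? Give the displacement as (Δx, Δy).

(2.5, -2.2)

From the two frames, the white cone sits at roughly (13.1, 6.4) before and (15.6, 4.2) after.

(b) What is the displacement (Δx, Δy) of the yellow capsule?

(0.2, -3.1)

The yellow capsule was at about (6.4, 6.7) and moved to about (6.6, 3.6).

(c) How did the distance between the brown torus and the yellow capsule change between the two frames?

+1.8

Before: roughly 4.5 units apart; after: 6.3. That's 1.8 units further apart.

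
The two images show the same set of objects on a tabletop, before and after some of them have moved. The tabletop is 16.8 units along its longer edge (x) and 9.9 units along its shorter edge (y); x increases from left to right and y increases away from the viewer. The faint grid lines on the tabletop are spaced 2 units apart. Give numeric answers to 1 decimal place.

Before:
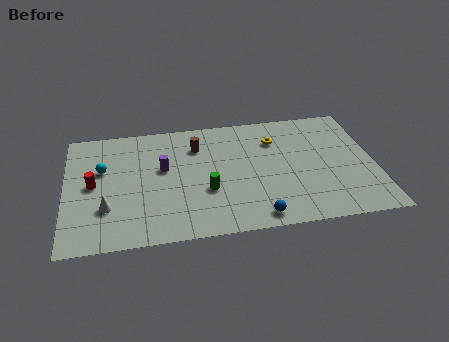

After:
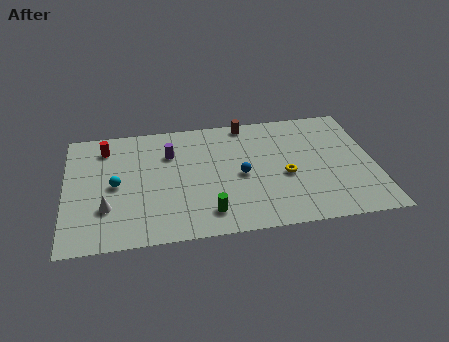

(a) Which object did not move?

the white cone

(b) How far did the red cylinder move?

3.1

From (1.5, 5.0) to (2.2, 8.0), the red cylinder covered √(0.7² + 3.0²) ≈ 3.1 units.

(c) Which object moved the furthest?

the blue sphere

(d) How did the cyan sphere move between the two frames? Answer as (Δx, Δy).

(0.7, -1.4)

From the two frames, the cyan sphere sits at roughly (2.0, 6.2) before and (2.7, 4.8) after.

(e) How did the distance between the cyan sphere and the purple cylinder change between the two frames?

+0.4

They were about 3.3 units apart before and 3.7 after — 0.4 units further apart.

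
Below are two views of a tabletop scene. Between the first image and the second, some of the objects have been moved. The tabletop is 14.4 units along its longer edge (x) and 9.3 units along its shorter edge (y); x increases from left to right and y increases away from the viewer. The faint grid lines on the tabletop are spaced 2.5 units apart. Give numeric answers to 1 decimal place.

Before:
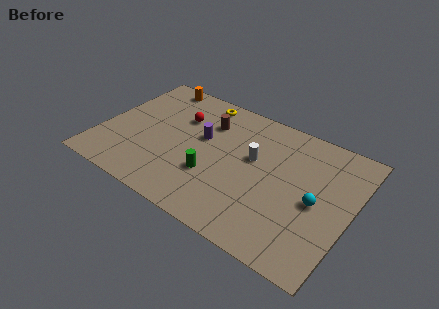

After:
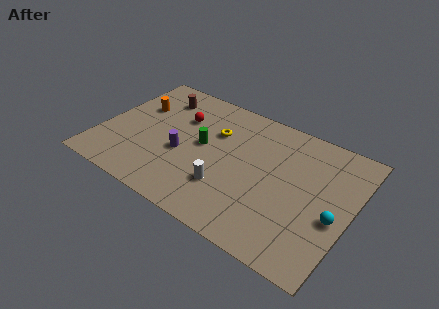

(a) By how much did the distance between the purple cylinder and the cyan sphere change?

+1.9

The distance was about 6.9 in the first image and 8.8 in the second, so they moved 1.9 units further apart.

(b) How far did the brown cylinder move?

3.2

From (5.8, 6.8) to (2.7, 7.4), the brown cylinder covered √(3.1² + 0.6²) ≈ 3.2 units.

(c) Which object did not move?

the red sphere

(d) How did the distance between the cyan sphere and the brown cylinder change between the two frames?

+4.3

Before: roughly 7.2 units apart; after: 11.5. That's 4.3 units further apart.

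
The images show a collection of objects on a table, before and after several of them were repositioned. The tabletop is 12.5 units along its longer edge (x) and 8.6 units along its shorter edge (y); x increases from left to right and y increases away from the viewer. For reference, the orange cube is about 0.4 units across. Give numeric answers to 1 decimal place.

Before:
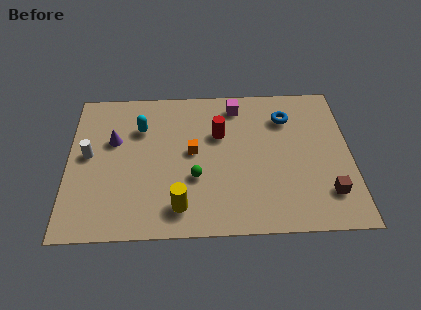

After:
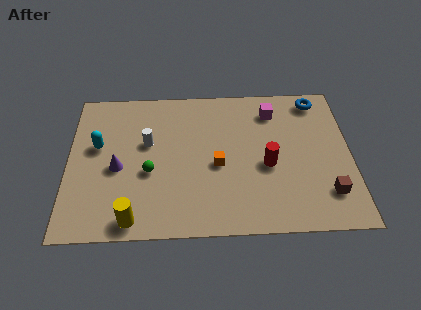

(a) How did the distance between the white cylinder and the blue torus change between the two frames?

-1.1

They were about 9.0 units apart before and 7.9 after — 1.1 units closer together.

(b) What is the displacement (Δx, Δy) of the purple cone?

(0.2, -1.6)

The purple cone was at about (2.0, 5.4) and moved to about (2.2, 3.8).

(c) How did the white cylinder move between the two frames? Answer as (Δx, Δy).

(2.6, 0.6)

From the two frames, the white cylinder sits at roughly (0.9, 4.6) before and (3.5, 5.2) after.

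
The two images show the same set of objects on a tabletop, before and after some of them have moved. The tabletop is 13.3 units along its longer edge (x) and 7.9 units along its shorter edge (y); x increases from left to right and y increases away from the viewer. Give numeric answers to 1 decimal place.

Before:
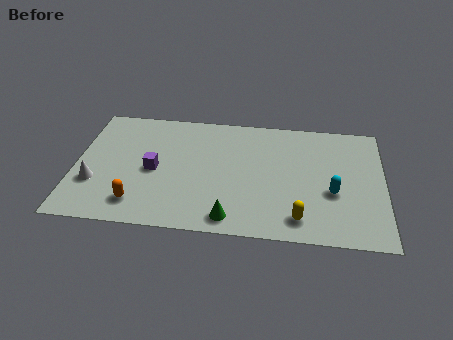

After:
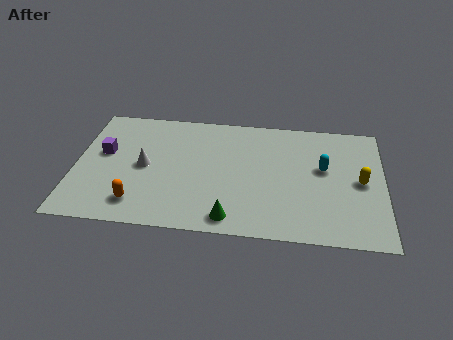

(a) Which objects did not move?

the green cone and the orange capsule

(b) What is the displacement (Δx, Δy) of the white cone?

(2.1, 1.3)

The white cone was at about (0.9, 2.6) and moved to about (3.0, 3.9).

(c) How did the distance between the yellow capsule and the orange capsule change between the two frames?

+2.9

The distance was about 6.9 in the first image and 9.8 in the second, so they moved 2.9 units further apart.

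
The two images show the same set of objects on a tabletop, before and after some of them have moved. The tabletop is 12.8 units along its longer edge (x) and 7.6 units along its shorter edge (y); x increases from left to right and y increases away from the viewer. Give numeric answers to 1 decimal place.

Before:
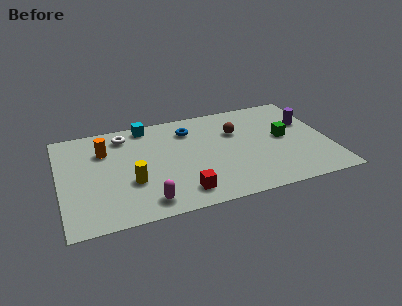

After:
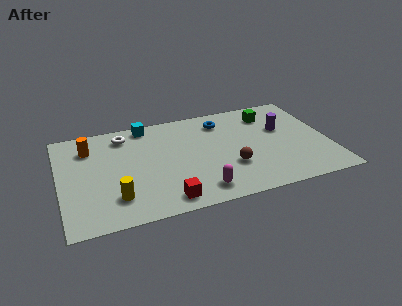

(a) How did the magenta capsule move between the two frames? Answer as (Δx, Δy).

(2.5, 0.1)

The magenta capsule started near (3.9, 1.1) and ended near (6.4, 1.2).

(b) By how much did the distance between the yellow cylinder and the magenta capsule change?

+2.2

Before: roughly 1.7 units apart; after: 3.9. That's 2.2 units further apart.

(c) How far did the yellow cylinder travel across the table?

1.2

The yellow cylinder moved from about (3.3, 2.7) to (2.5, 1.8), a distance of √(0.8² + 0.9²) ≈ 1.2.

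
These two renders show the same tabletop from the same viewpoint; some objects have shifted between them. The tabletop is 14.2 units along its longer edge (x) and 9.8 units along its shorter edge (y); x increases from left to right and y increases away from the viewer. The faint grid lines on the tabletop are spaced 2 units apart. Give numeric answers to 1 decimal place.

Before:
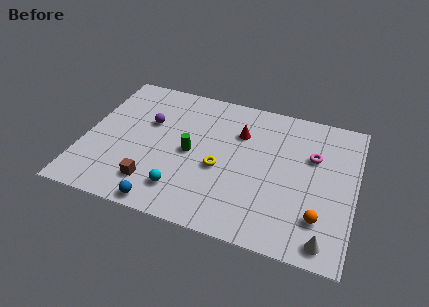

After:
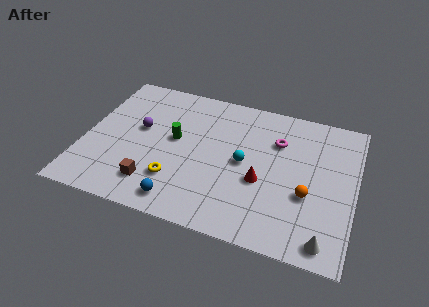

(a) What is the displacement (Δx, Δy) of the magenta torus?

(-1.9, 0.5)

The magenta torus started near (11.9, 6.4) and ended near (10.0, 6.9).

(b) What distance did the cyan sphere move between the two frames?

4.2

From (5.4, 2.0) to (8.4, 4.9), the cyan sphere covered √(3.0² + 2.9²) ≈ 4.2 units.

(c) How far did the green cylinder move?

1.1

From (5.6, 4.7) to (4.7, 5.4), the green cylinder covered √(0.9² + 0.7²) ≈ 1.1 units.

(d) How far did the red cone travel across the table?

3.3

The red cone moved from about (8.0, 6.9) to (9.4, 3.9), a distance of √(1.4² + 3.0²) ≈ 3.3.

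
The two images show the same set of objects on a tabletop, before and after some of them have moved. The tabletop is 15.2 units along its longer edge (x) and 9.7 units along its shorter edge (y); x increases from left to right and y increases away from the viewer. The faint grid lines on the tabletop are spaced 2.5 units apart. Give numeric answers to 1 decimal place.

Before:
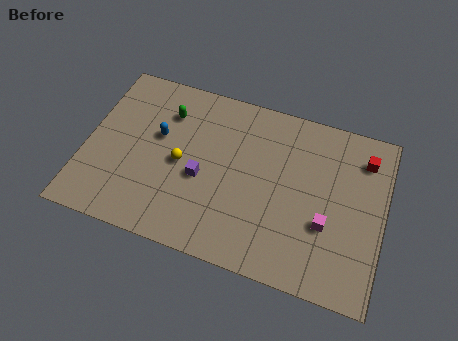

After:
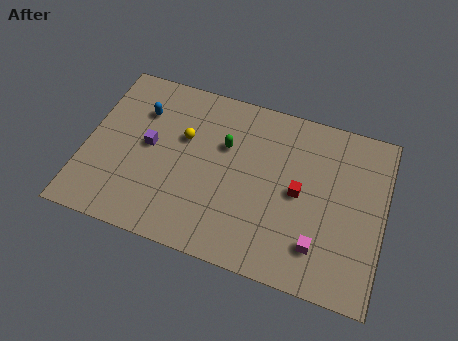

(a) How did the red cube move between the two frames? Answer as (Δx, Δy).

(-3.1, -2.9)

From the two frames, the red cube sits at roughly (14.0, 7.7) before and (10.9, 4.8) after.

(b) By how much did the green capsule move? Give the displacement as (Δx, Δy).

(3.1, -1.0)

The green capsule started near (3.9, 7.3) and ended near (7.0, 6.3).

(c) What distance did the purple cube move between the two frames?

3.0

The purple cube was near (6.0, 4.1) before and (3.2, 5.1) after, so it travelled √(2.8² + 1.0²) ≈ 3.0 units.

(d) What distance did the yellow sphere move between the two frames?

1.5

From (4.9, 4.6) to (4.9, 6.1), the yellow sphere covered √(0.0² + 1.5²) ≈ 1.5 units.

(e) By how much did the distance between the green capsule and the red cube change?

-5.9

Before: roughly 10.1 units apart; after: 4.2. That's 5.9 units closer together.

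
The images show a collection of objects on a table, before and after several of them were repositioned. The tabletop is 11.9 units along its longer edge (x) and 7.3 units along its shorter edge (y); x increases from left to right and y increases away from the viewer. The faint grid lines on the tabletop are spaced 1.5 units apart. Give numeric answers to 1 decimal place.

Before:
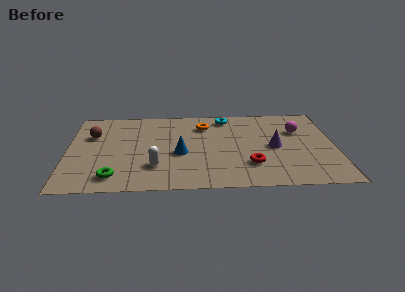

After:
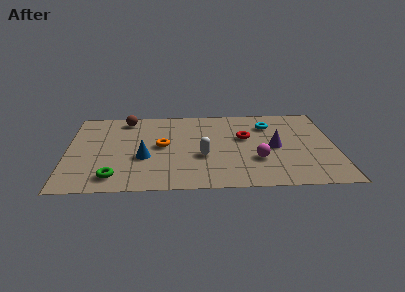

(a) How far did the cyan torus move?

2.1

The cyan torus moved from about (7.1, 6.3) to (9.0, 5.5), a distance of √(1.9² + 0.8²) ≈ 2.1.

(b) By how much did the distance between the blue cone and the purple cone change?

+1.6

The distance was about 4.2 in the first image and 5.8 in the second, so they moved 1.6 units further apart.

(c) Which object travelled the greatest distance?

the magenta sphere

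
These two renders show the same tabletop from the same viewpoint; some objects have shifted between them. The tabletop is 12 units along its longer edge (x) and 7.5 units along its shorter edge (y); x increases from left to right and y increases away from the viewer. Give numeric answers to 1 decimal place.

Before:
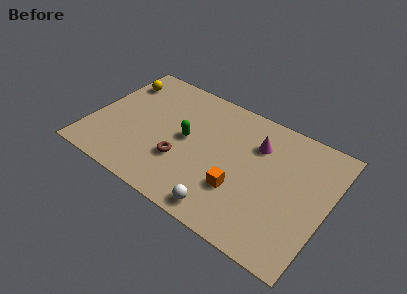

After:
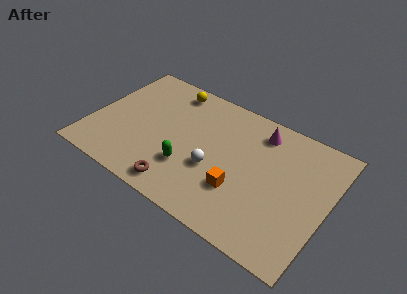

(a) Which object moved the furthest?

the yellow sphere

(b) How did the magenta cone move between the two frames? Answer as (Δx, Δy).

(0.0, 0.8)

The magenta cone was at about (8.2, 5.4) and moved to about (8.2, 6.2).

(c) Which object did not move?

the orange cube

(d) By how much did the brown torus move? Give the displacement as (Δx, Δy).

(0.2, -1.5)

From the two frames, the brown torus sits at roughly (4.8, 2.5) before and (5.0, 1.0) after.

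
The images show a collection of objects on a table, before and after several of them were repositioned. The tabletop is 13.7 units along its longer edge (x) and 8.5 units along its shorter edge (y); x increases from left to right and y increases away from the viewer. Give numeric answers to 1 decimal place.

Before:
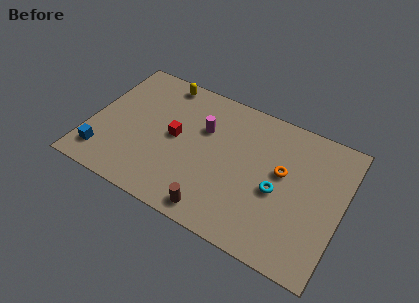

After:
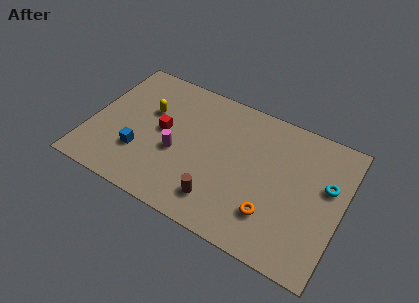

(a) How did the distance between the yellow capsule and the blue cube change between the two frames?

-3.7

They were about 6.5 units apart before and 2.8 after — 3.7 units closer together.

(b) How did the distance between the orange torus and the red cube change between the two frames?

+0.9

The distance was about 5.8 in the first image and 6.7 in the second, so they moved 0.9 units further apart.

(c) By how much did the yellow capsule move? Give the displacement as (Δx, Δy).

(-0.4, -2.2)

The yellow capsule was at about (3.4, 7.6) and moved to about (3.0, 5.4).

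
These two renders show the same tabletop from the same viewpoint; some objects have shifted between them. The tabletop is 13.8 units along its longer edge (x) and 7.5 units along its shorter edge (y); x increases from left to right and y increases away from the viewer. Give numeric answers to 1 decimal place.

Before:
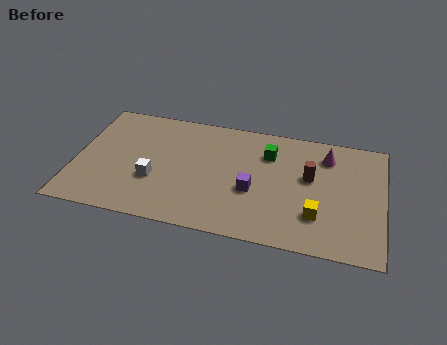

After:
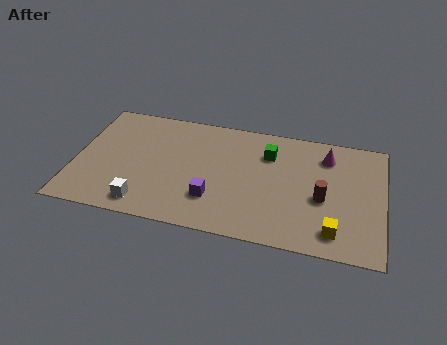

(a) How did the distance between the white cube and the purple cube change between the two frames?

-1.2

Before: roughly 4.4 units apart; after: 3.2. That's 1.2 units closer together.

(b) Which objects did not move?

the green cube and the magenta cone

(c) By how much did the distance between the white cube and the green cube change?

+1.2

Before: roughly 5.7 units apart; after: 6.9. That's 1.2 units further apart.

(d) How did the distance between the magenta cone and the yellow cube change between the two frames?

+0.8

Before: roughly 3.8 units apart; after: 4.6. That's 0.8 units further apart.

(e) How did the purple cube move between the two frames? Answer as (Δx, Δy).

(-1.7, -0.9)

The purple cube started near (8.0, 3.0) and ended near (6.3, 2.1).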